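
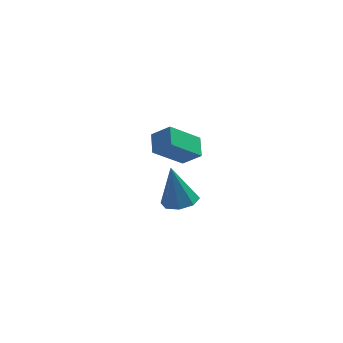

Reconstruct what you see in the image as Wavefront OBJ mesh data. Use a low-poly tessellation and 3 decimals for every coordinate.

v 0.623 -0.706 1.769
v -0.718 -1.154 2.978
v 0.67 0.259 2.179
v -0.671 -0.189 3.388
v 1.391 -1.051 2.492
v 0.05 -1.499 3.701
v 1.438 -0.086 2.902
v 0.097 -0.534 4.111
v 0.795 1.86 -2.989
v 1.316 1.163 -2.76
v 0.405 2.24 -0.951
v 1.669 1.753 -2.802
v 1.51 2.406 -2.954
v 0.932 2.739 -3.127
v 0.274 2.557 -3.219
v -0.079 1.967 -3.176
v 0.08 1.314 -3.024
v 0.658 0.981 -2.851
f 2 4 1
f 5 2 1
f 1 4 3
f 3 5 1
f 2 8 4
f 6 2 5
f 6 8 2
f 4 8 3
f 7 5 3
f 3 8 7
f 7 6 5
f 8 6 7
f 10 9 12
f 10 12 11
f 12 9 13
f 12 13 11
f 13 9 14
f 13 14 11
f 14 9 15
f 14 15 11
f 15 9 16
f 15 16 11
f 16 9 17
f 16 17 11
f 17 9 18
f 17 18 11
f 18 9 10
f 18 10 11



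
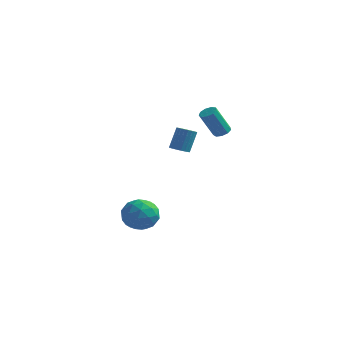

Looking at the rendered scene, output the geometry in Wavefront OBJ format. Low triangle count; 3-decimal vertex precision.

v 0.985 4.316 0.098
v 1.496 3.989 0.167
v 0.825 3.317 1.95
v 0.315 3.644 1.882
v 1.547 4.369 0.33
v 0.876 3.698 2.113
v 1.336 4.725 0.384
v 0.665 4.053 2.168
v 0.96 4.889 0.305
v 0.29 4.218 2.088
v 0.597 4.785 0.129
v -0.074 4.113 1.912
v 0.415 4.461 -0.061
v -0.256 3.79 1.722
v 0.5 4.069 -0.177
v -0.171 3.398 1.606
v 0.812 3.793 -0.164
v 0.141 3.121 1.619
v 1.205 3.761 -0.028
v 0.535 3.089 1.755
v -1.686 -3.813 -4.03
v -1.178 -3.416 -3.007
v 0.058 -4.444 -4.653
v 0.566 -4.047 -3.63
v -0.185 -4.993 -3.603
v -1.263 -4.604 -3.219
v 0.143 -3.256 -4.441
v -0.935 -2.867 -4.057
v -0.047 -3.072 -3.262
v -0.25 -4.146 -2.744
v -0.87 -3.714 -4.916
v -1.073 -4.788 -4.398
v -1.585 -3.559 -3.464
v 0.465 -4.301 -4.196
v 0.023 -4.857 -4.18
v 0.322 -4.624 -3.579
v -1.636 -4.257 -3.588
v -1.337 -4.024 -2.987
v -0.753 -4.951 -3.337
v 0.217 -3.836 -4.673
v 0.516 -3.603 -4.072
v -1.442 -3.236 -4.081
v -1.143 -3.003 -3.48
v -0.367 -2.909 -4.323
v -0.622 -3.124 -3.012
v 0.404 -3.494 -3.378
v 0.155 -3.03 -3.855
v -0.479 -2.801 -3.629
v -0.741 -3.755 -2.708
v 0.284 -4.125 -3.074
v -0.158 -4.682 -3.058
v -0.791 -4.453 -2.832
v -0.076 -3.552 -2.857
v -1.404 -3.735 -4.586
v -0.379 -4.105 -4.952
v -0.329 -3.407 -4.828
v -0.962 -3.178 -4.602
v -1.524 -4.366 -4.282
v -0.498 -4.736 -4.648
v -0.641 -5.059 -4.031
v -1.275 -4.83 -3.805
v -1.044 -4.308 -4.803
v -0.393 1.078 -0.472
v 0.235 0.909 -0.474
v 0.42 1.573 0.969
v -0.207 1.742 0.972
v 0.245 1.138 -0.581
v 0.43 1.803 0.862
v 0.158 1.359 -0.672
v 0.343 2.024 0.772
v -0.012 1.536 -0.732
v 0.173 2.201 0.712
v -0.241 1.644 -0.752
v -0.056 2.309 0.691
v -0.493 1.666 -0.73
v -0.308 2.331 0.714
v -0.729 1.598 -0.668
v -0.544 2.263 0.775
v -0.914 1.45 -0.577
v -0.729 2.115 0.867
v -1.02 1.247 -0.469
v -0.835 1.911 0.974
v -1.03 1.017 -0.362
v -0.845 1.682 1.081
v -0.943 0.796 -0.272
v -0.758 1.461 1.172
v -0.773 0.619 -0.212
v -0.588 1.284 1.232
v -0.544 0.511 -0.191
v -0.359 1.176 1.252
v -0.292 0.489 -0.214
v -0.107 1.154 1.23
v -0.056 0.557 -0.275
v 0.129 1.222 1.168
v 0.129 0.705 -0.367
v 0.314 1.37 1.077
f 2 1 5
f 2 5 3
f 3 5 6
f 3 6 4
f 5 1 7
f 5 7 6
f 6 7 8
f 6 8 4
f 7 1 9
f 7 9 8
f 8 9 10
f 8 10 4
f 9 1 11
f 9 11 10
f 10 11 12
f 10 12 4
f 11 1 13
f 11 13 12
f 12 13 14
f 12 14 4
f 13 1 15
f 13 15 14
f 14 15 16
f 14 16 4
f 15 1 17
f 15 17 16
f 16 17 18
f 16 18 4
f 17 1 19
f 17 19 18
f 18 19 20
f 18 20 4
f 19 1 2
f 19 2 20
f 20 2 3
f 20 3 4
f 21 58 37
f 58 32 61
f 37 61 26
f 58 61 37
f 21 37 33
f 37 26 38
f 33 38 22
f 37 38 33
f 21 33 42
f 33 22 43
f 42 43 28
f 33 43 42
f 21 42 54
f 42 28 57
f 54 57 31
f 42 57 54
f 21 54 58
f 54 31 62
f 58 62 32
f 54 62 58
f 22 38 49
f 38 26 52
f 49 52 30
f 38 52 49
f 26 61 39
f 61 32 60
f 39 60 25
f 61 60 39
f 32 62 59
f 62 31 55
f 59 55 23
f 62 55 59
f 31 57 56
f 57 28 44
f 56 44 27
f 57 44 56
f 28 43 48
f 43 22 45
f 48 45 29
f 43 45 48
f 24 50 36
f 50 30 51
f 36 51 25
f 50 51 36
f 24 36 34
f 36 25 35
f 34 35 23
f 36 35 34
f 24 34 41
f 34 23 40
f 41 40 27
f 34 40 41
f 24 41 46
f 41 27 47
f 46 47 29
f 41 47 46
f 24 46 50
f 46 29 53
f 50 53 30
f 46 53 50
f 25 51 39
f 51 30 52
f 39 52 26
f 51 52 39
f 23 35 59
f 35 25 60
f 59 60 32
f 35 60 59
f 27 40 56
f 40 23 55
f 56 55 31
f 40 55 56
f 29 47 48
f 47 27 44
f 48 44 28
f 47 44 48
f 30 53 49
f 53 29 45
f 49 45 22
f 53 45 49
f 64 63 67
f 64 67 65
f 65 67 68
f 65 68 66
f 67 63 69
f 67 69 68
f 68 69 70
f 68 70 66
f 69 63 71
f 69 71 70
f 70 71 72
f 70 72 66
f 71 63 73
f 71 73 72
f 72 73 74
f 72 74 66
f 73 63 75
f 73 75 74
f 74 75 76
f 74 76 66
f 75 63 77
f 75 77 76
f 76 77 78
f 76 78 66
f 77 63 79
f 77 79 78
f 78 79 80
f 78 80 66
f 79 63 81
f 79 81 80
f 80 81 82
f 80 82 66
f 81 63 83
f 81 83 82
f 82 83 84
f 82 84 66
f 83 63 85
f 83 85 84
f 84 85 86
f 84 86 66
f 85 63 87
f 85 87 86
f 86 87 88
f 86 88 66
f 87 63 89
f 87 89 88
f 88 89 90
f 88 90 66
f 89 63 91
f 89 91 90
f 90 91 92
f 90 92 66
f 91 63 93
f 91 93 92
f 92 93 94
f 92 94 66
f 93 63 95
f 93 95 94
f 94 95 96
f 94 96 66
f 95 63 64
f 95 64 96
f 96 64 65
f 96 65 66



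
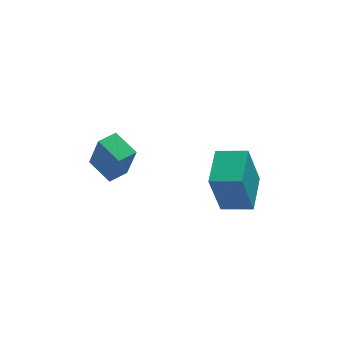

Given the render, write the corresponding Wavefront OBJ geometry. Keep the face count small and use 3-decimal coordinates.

v -0.207 -1.783 0.735
v -0.761 -1.949 2.827
v 0.472 -0.177 1.042
v -0.083 -0.343 3.133
v 0.983 -2.337 1.007
v 0.428 -2.503 3.098
v 1.661 -0.731 1.313
v 1.107 -0.897 3.405
v -3.821 2.665 -0.924
v -3.487 2.237 0.803
v -4.453 3.799 -0.521
v -4.119 3.372 1.206
v -2.981 3.148 -0.966
v -2.647 2.721 0.761
v -3.613 4.283 -0.563
v -3.279 3.855 1.164
f 2 4 1
f 5 2 1
f 1 4 3
f 3 5 1
f 2 8 4
f 6 2 5
f 6 8 2
f 4 8 3
f 7 5 3
f 3 8 7
f 7 6 5
f 8 6 7
f 10 12 9
f 13 10 9
f 9 12 11
f 11 13 9
f 10 16 12
f 14 10 13
f 14 16 10
f 12 16 11
f 15 13 11
f 11 16 15
f 15 14 13
f 16 14 15



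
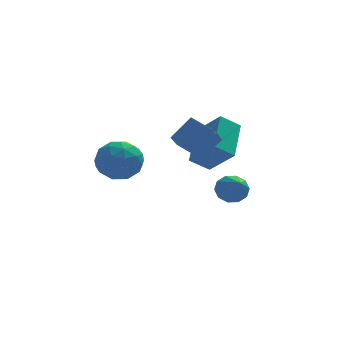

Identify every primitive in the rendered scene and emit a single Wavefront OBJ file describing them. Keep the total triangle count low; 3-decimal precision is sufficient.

v 0.202 2.514 -1.031
v 1.099 1.639 0.057
v 0.644 4.212 -0.031
v 1.541 3.338 1.058
v 1.039 2.642 -1.618
v 1.936 1.768 -0.529
v 1.481 4.341 -0.617
v 2.378 3.466 0.471
v 2.159 4.383 -3.488
v 2.394 4.024 -4.091
v 2.301 2.737 -2.452
v 2.761 4.192 -3.874
v 2.897 4.433 -3.51
v 2.751 4.655 -3.137
v 2.38 4.773 -2.899
v 1.923 4.742 -2.885
v 1.557 4.574 -3.102
v 1.421 4.333 -3.466
v 1.567 4.111 -3.838
v 1.938 3.993 -4.077
v -3.632 -0.525 -0.004
v -2.922 0.19 -0.061
v -2.578 -1.51 0.761
v -1.868 -0.795 0.704
v -2.667 -0.666 1.306
v -3.319 -0.057 0.834
v -2.181 -1.263 -0.134
v -2.833 -0.654 -0.606
v -2.026 -0.266 -0.142
v -2.326 0.103 0.749
v -3.174 -1.423 -0.049
v -3.474 -1.054 0.842
v -3.37 -0.081 -0.099
v -2.13 -1.239 0.799
v -2.6 -1.163 1.154
v -2.183 -0.743 1.12
v -3.603 -0.226 0.427
v -3.185 0.194 0.393
v -3.035 -0.309 1.197
v -2.315 -1.514 0.307
v -1.897 -1.094 0.273
v -3.317 -0.577 -0.42
v -2.9 -0.157 -0.454
v -2.465 -1.011 -0.497
v -2.425 0.071 -0.181
v -1.806 -0.508 0.269
v -1.99 -0.783 -0.223
v -2.373 -0.425 -0.501
v -2.602 0.288 0.343
v -1.982 -0.291 0.792
v -2.452 -0.215 1.146
v -2.835 0.143 0.869
v -2.075 0.02 0.295
v -3.518 -1.029 -0.092
v -2.898 -1.608 0.357
v -2.665 -1.463 -0.169
v -3.048 -1.105 -0.446
v -3.694 -0.812 0.431
v -3.075 -1.391 0.881
v -3.127 -0.895 1.201
v -3.51 -0.537 0.923
v -3.425 -1.34 0.405
v -0.367 1.595 0.222
v -0.742 0.031 1.214
v 0.448 1.97 1.121
v 0.073 0.406 2.113
v 0.567 0.994 -0.373
v 0.192 -0.57 0.619
v 1.382 1.369 0.526
v 1.007 -0.195 1.518
f 2 4 1
f 5 2 1
f 1 4 3
f 3 5 1
f 2 8 4
f 6 2 5
f 6 8 2
f 4 8 3
f 7 5 3
f 3 8 7
f 7 6 5
f 8 6 7
f 10 9 12
f 10 12 11
f 12 9 13
f 12 13 11
f 13 9 14
f 13 14 11
f 14 9 15
f 14 15 11
f 15 9 16
f 15 16 11
f 16 9 17
f 16 17 11
f 17 9 18
f 17 18 11
f 18 9 19
f 18 19 11
f 19 9 20
f 19 20 11
f 20 9 10
f 20 10 11
f 21 58 37
f 58 32 61
f 37 61 26
f 58 61 37
f 21 37 33
f 37 26 38
f 33 38 22
f 37 38 33
f 21 33 42
f 33 22 43
f 42 43 28
f 33 43 42
f 21 42 54
f 42 28 57
f 54 57 31
f 42 57 54
f 21 54 58
f 54 31 62
f 58 62 32
f 54 62 58
f 22 38 49
f 38 26 52
f 49 52 30
f 38 52 49
f 26 61 39
f 61 32 60
f 39 60 25
f 61 60 39
f 32 62 59
f 62 31 55
f 59 55 23
f 62 55 59
f 31 57 56
f 57 28 44
f 56 44 27
f 57 44 56
f 28 43 48
f 43 22 45
f 48 45 29
f 43 45 48
f 24 50 36
f 50 30 51
f 36 51 25
f 50 51 36
f 24 36 34
f 36 25 35
f 34 35 23
f 36 35 34
f 24 34 41
f 34 23 40
f 41 40 27
f 34 40 41
f 24 41 46
f 41 27 47
f 46 47 29
f 41 47 46
f 24 46 50
f 46 29 53
f 50 53 30
f 46 53 50
f 25 51 39
f 51 30 52
f 39 52 26
f 51 52 39
f 23 35 59
f 35 25 60
f 59 60 32
f 35 60 59
f 27 40 56
f 40 23 55
f 56 55 31
f 40 55 56
f 29 47 48
f 47 27 44
f 48 44 28
f 47 44 48
f 30 53 49
f 53 29 45
f 49 45 22
f 53 45 49
f 64 66 63
f 67 64 63
f 63 66 65
f 65 67 63
f 64 70 66
f 68 64 67
f 68 70 64
f 66 70 65
f 69 67 65
f 65 70 69
f 69 68 67
f 70 68 69



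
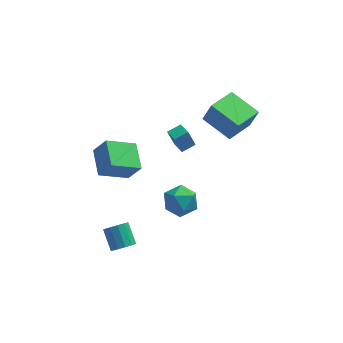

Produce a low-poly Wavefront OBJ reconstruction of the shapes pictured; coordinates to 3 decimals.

v 0.638 -0.58 1.839
v 0.249 -0.47 2.873
v 0.272 0.299 1.608
v -0.117 0.409 2.642
v 1.377 -0.209 2.078
v 0.988 -0.099 3.112
v 1.011 0.67 1.847
v 0.622 0.78 2.881
v -2.251 2.379 -3.825
v -3.92 1.832 -2.868
v -2.522 4.095 -3.317
v -4.191 3.548 -2.36
v -1.509 2.152 -2.66
v -3.178 1.605 -1.703
v -1.78 3.868 -2.152
v -3.449 3.321 -1.195
v -2.575 -4.168 -2.828
v -2.128 -3.718 -3.148
v -2.519 -2.722 -2.292
v -2.965 -3.172 -1.972
v -2.476 -3.688 -3.342
v -2.867 -2.692 -2.486
v -2.856 -3.81 -3.373
v -3.247 -2.814 -2.517
v -3.146 -4.046 -3.231
v -3.537 -3.05 -2.375
v -3.255 -4.321 -2.961
v -3.646 -3.325 -2.105
v -3.148 -4.547 -2.649
v -3.539 -3.551 -1.793
v -2.859 -4.653 -2.394
v -3.249 -3.657 -1.538
v -2.479 -4.605 -2.276
v -2.87 -3.609 -1.42
v -2.13 -4.418 -2.334
v -2.521 -3.422 -1.478
v -1.922 -4.152 -2.549
v -2.313 -3.156 -1.693
v -1.921 -3.891 -2.852
v -2.312 -2.895 -1.996
v 3.214 0.041 2.243
v 3.67 -0.023 3.502
v 1.819 1.294 2.813
v 2.274 1.229 4.071
v 4.406 1.531 1.889
v 4.861 1.466 3.147
v 3.01 2.783 2.458
v 3.466 2.719 3.717
v 0.374 -1.25 -1.062
v 1.329 -1.641 -0.81
v -0.309 -2.819 -0.91
v 0.646 -3.21 -0.658
v 0.141 -2.566 0.018
v 0.563 -1.596 -0.076
v 0.457 -2.864 -1.644
v 0.879 -1.894 -1.738
v 1.38 -2.639 -1.17
v 1.185 -2.454 -0.143
v -0.165 -2.006 -1.577
v -0.36 -1.821 -0.55
f 2 4 1
f 5 2 1
f 1 4 3
f 3 5 1
f 2 8 4
f 6 2 5
f 6 8 2
f 4 8 3
f 7 5 3
f 3 8 7
f 7 6 5
f 8 6 7
f 10 12 9
f 13 10 9
f 9 12 11
f 11 13 9
f 10 16 12
f 14 10 13
f 14 16 10
f 12 16 11
f 15 13 11
f 11 16 15
f 15 14 13
f 16 14 15
f 18 17 21
f 18 21 19
f 19 21 22
f 19 22 20
f 21 17 23
f 21 23 22
f 22 23 24
f 22 24 20
f 23 17 25
f 23 25 24
f 24 25 26
f 24 26 20
f 25 17 27
f 25 27 26
f 26 27 28
f 26 28 20
f 27 17 29
f 27 29 28
f 28 29 30
f 28 30 20
f 29 17 31
f 29 31 30
f 30 31 32
f 30 32 20
f 31 17 33
f 31 33 32
f 32 33 34
f 32 34 20
f 33 17 35
f 33 35 34
f 34 35 36
f 34 36 20
f 35 17 37
f 35 37 36
f 36 37 38
f 36 38 20
f 37 17 39
f 37 39 38
f 38 39 40
f 38 40 20
f 39 17 18
f 39 18 40
f 40 18 19
f 40 19 20
f 42 44 41
f 45 42 41
f 41 44 43
f 43 45 41
f 42 48 44
f 46 42 45
f 46 48 42
f 44 48 43
f 47 45 43
f 43 48 47
f 47 46 45
f 48 46 47
f 49 60 54
f 49 54 50
f 49 50 56
f 49 56 59
f 49 59 60
f 50 54 58
f 54 60 53
f 60 59 51
f 59 56 55
f 56 50 57
f 52 58 53
f 52 53 51
f 52 51 55
f 52 55 57
f 52 57 58
f 53 58 54
f 51 53 60
f 55 51 59
f 57 55 56
f 58 57 50



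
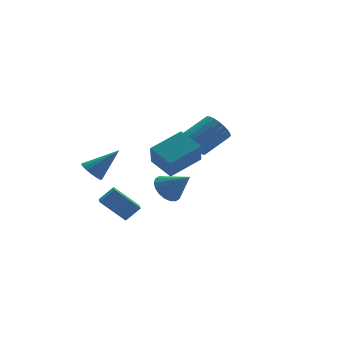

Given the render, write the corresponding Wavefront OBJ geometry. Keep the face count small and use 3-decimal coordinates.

v -2.431 -3.828 0.259
v -2.824 -4.596 1.618
v -2.934 -2.411 0.914
v -3.327 -3.18 2.274
v -0.453 -3.48 1.026
v -0.846 -4.249 2.386
v -0.956 -2.064 1.682
v -1.349 -2.832 3.041
v -1.177 -0.681 -2.284
v -0.613 -1.062 -3.031
v -0.303 -1.759 -1.076
v -0.371 -0.71 -2.893
v -0.288 -0.352 -2.633
v -0.382 -0.059 -2.305
v -0.633 0.11 -1.973
v -0.991 0.123 -1.702
v -1.387 -0.024 -1.547
v -1.741 -0.301 -1.538
v -1.983 -0.653 -1.676
v -2.066 -1.011 -1.935
v -1.972 -1.304 -2.264
v -1.722 -1.473 -2.596
v -1.363 -1.486 -2.867
v -0.967 -1.339 -3.022
v -4.66 1.91 -1.355
v -4.102 1.863 -1.955
v -3.08 1.63 0.135
v -4.116 2.246 -1.869
v -4.254 2.552 -1.665
v -4.485 2.71 -1.39
v -4.756 2.686 -1.108
v -5.005 2.484 -0.882
v -5.175 2.15 -0.764
v -5.227 1.761 -0.782
v -5.149 1.407 -0.931
v -4.959 1.168 -1.178
v -4.7 1.098 -1.465
v -4.433 1.215 -1.727
v -4.217 1.491 -1.904
v -3.583 -0.375 -4.43
v -4.83 0.354 -3.046
v -3.325 0.366 -4.587
v -4.572 1.095 -3.204
v -2.728 -0.495 -3.596
v -3.975 0.234 -2.213
v -2.47 0.246 -3.754
v -3.717 0.975 -2.37
v 1.852 2.315 -0.578
v 2.365 1.864 -1.335
v 4.101 2.134 -0.32
v 3.588 2.585 0.438
v 2.373 2.245 -1.451
v 4.11 2.515 -0.436
v 2.303 2.636 -1.435
v 4.04 2.906 -0.419
v 2.163 2.978 -1.287
v 3.9 3.248 -0.271
v 1.977 3.22 -1.032
v 3.713 3.49 -0.016
v 1.771 3.324 -0.707
v 3.507 3.593 0.308
v 1.577 3.274 -0.363
v 3.314 3.544 0.652
v 1.425 3.078 -0.052
v 3.162 3.348 0.964
v 1.339 2.766 0.18
v 3.075 3.036 1.195
v 1.33 2.385 0.296
v 3.067 2.655 1.311
v 1.4 1.994 0.279
v 3.137 2.264 1.295
v 1.54 1.652 0.131
v 3.277 1.922 1.147
v 1.727 1.41 -0.124
v 3.463 1.68 0.892
v 1.933 1.307 -0.448
v 3.669 1.576 0.567
v 2.126 1.356 -0.792
v 3.863 1.626 0.223
v 2.278 1.552 -1.104
v 4.015 1.822 -0.088
f 2 4 1
f 5 2 1
f 1 4 3
f 3 5 1
f 2 8 4
f 6 2 5
f 6 8 2
f 4 8 3
f 7 5 3
f 3 8 7
f 7 6 5
f 8 6 7
f 10 9 12
f 10 12 11
f 12 9 13
f 12 13 11
f 13 9 14
f 13 14 11
f 14 9 15
f 14 15 11
f 15 9 16
f 15 16 11
f 16 9 17
f 16 17 11
f 17 9 18
f 17 18 11
f 18 9 19
f 18 19 11
f 19 9 20
f 19 20 11
f 20 9 21
f 20 21 11
f 21 9 22
f 21 22 11
f 22 9 23
f 22 23 11
f 23 9 24
f 23 24 11
f 24 9 10
f 24 10 11
f 26 25 28
f 26 28 27
f 28 25 29
f 28 29 27
f 29 25 30
f 29 30 27
f 30 25 31
f 30 31 27
f 31 25 32
f 31 32 27
f 32 25 33
f 32 33 27
f 33 25 34
f 33 34 27
f 34 25 35
f 34 35 27
f 35 25 36
f 35 36 27
f 36 25 37
f 36 37 27
f 37 25 38
f 37 38 27
f 38 25 39
f 38 39 27
f 39 25 26
f 39 26 27
f 41 43 40
f 44 41 40
f 40 43 42
f 42 44 40
f 41 47 43
f 45 41 44
f 45 47 41
f 43 47 42
f 46 44 42
f 42 47 46
f 46 45 44
f 47 45 46
f 49 48 52
f 49 52 50
f 50 52 53
f 50 53 51
f 52 48 54
f 52 54 53
f 53 54 55
f 53 55 51
f 54 48 56
f 54 56 55
f 55 56 57
f 55 57 51
f 56 48 58
f 56 58 57
f 57 58 59
f 57 59 51
f 58 48 60
f 58 60 59
f 59 60 61
f 59 61 51
f 60 48 62
f 60 62 61
f 61 62 63
f 61 63 51
f 62 48 64
f 62 64 63
f 63 64 65
f 63 65 51
f 64 48 66
f 64 66 65
f 65 66 67
f 65 67 51
f 66 48 68
f 66 68 67
f 67 68 69
f 67 69 51
f 68 48 70
f 68 70 69
f 69 70 71
f 69 71 51
f 70 48 72
f 70 72 71
f 71 72 73
f 71 73 51
f 72 48 74
f 72 74 73
f 73 74 75
f 73 75 51
f 74 48 76
f 74 76 75
f 75 76 77
f 75 77 51
f 76 48 78
f 76 78 77
f 77 78 79
f 77 79 51
f 78 48 80
f 78 80 79
f 79 80 81
f 79 81 51
f 80 48 49
f 80 49 81
f 81 49 50
f 81 50 51



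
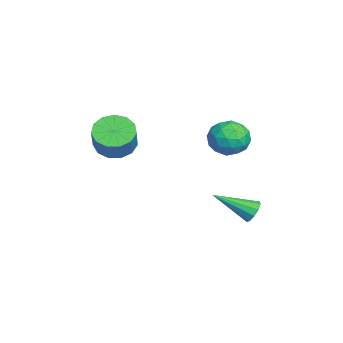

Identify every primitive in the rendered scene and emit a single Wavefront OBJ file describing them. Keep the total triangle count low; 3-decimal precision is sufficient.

v -2.774 -2.065 -0.005
v -2.126 -2.321 -0.491
v -1.397 -2.352 0.5
v -2.046 -2.095 0.985
v -2.11 -1.843 -0.487
v -1.381 -1.874 0.503
v -2.306 -1.434 -0.33
v -1.577 -1.465 0.66
v -2.65 -1.226 -0.071
v -1.921 -1.257 0.92
v -3.034 -1.284 0.21
v -2.305 -1.315 1.2
v -3.335 -1.59 0.422
v -2.606 -1.621 1.413
v -3.459 -2.046 0.499
v -2.73 -2.077 1.489
v -3.365 -2.508 0.416
v -2.636 -2.539 1.406
v -3.084 -2.83 0.198
v -2.355 -2.861 1.189
v -2.704 -2.908 -0.083
v -1.975 -2.939 0.907
v -2.347 -2.718 -0.34
v -1.618 -2.749 0.65
v -3.298 2.356 0.735
v -2.655 2.955 0.645
v -2.565 1.445 -0.085
v -1.922 2.044 -0.175
v -2.058 1.657 0.607
v -2.512 2.221 1.114
v -2.708 2.179 -0.554
v -3.162 2.743 -0.047
v -2.291 2.846 -0.152
v -1.889 2.523 0.565
v -3.331 1.877 -0.005
v -2.929 1.554 0.712
v -3.041 2.736 0.762
v -2.179 1.664 -0.202
v -2.259 1.437 0.258
v -1.881 1.789 0.205
v -2.957 2.304 1.038
v -2.579 2.656 0.985
v -2.228 1.893 0.962
v -2.641 1.744 -0.425
v -2.263 2.096 -0.478
v -3.339 2.611 0.355
v -2.961 2.963 0.302
v -2.992 2.507 -0.402
v -2.449 3.023 0.24
v -2.018 2.488 -0.242
v -2.48 2.567 -0.464
v -2.747 2.898 -0.166
v -2.213 2.834 0.662
v -1.782 2.298 0.18
v -1.862 2.071 0.64
v -2.129 2.402 0.938
v -1.999 2.77 0.194
v -3.438 2.102 0.38
v -3.007 1.566 -0.102
v -3.091 1.998 -0.378
v -3.358 2.329 -0.08
v -3.202 1.912 0.802
v -2.771 1.377 0.32
v -2.473 1.502 0.726
v -2.74 1.833 1.024
v -3.221 1.63 0.366
v -1.661 3.111 -3.2
v -1.271 3.27 -2.862
v -1.779 1.569 -2.34
v -1.564 3.364 -2.733
v -1.894 3.362 -2.782
v -2.135 3.264 -2.991
v -2.195 3.108 -3.28
v -2.051 2.953 -3.538
v -1.758 2.858 -3.667
v -1.428 2.86 -3.618
v -1.187 2.958 -3.409
v -1.127 3.115 -3.121
f 2 1 5
f 2 5 3
f 3 5 6
f 3 6 4
f 5 1 7
f 5 7 6
f 6 7 8
f 6 8 4
f 7 1 9
f 7 9 8
f 8 9 10
f 8 10 4
f 9 1 11
f 9 11 10
f 10 11 12
f 10 12 4
f 11 1 13
f 11 13 12
f 12 13 14
f 12 14 4
f 13 1 15
f 13 15 14
f 14 15 16
f 14 16 4
f 15 1 17
f 15 17 16
f 16 17 18
f 16 18 4
f 17 1 19
f 17 19 18
f 18 19 20
f 18 20 4
f 19 1 21
f 19 21 20
f 20 21 22
f 20 22 4
f 21 1 23
f 21 23 22
f 22 23 24
f 22 24 4
f 23 1 2
f 23 2 24
f 24 2 3
f 24 3 4
f 25 62 41
f 62 36 65
f 41 65 30
f 62 65 41
f 25 41 37
f 41 30 42
f 37 42 26
f 41 42 37
f 25 37 46
f 37 26 47
f 46 47 32
f 37 47 46
f 25 46 58
f 46 32 61
f 58 61 35
f 46 61 58
f 25 58 62
f 58 35 66
f 62 66 36
f 58 66 62
f 26 42 53
f 42 30 56
f 53 56 34
f 42 56 53
f 30 65 43
f 65 36 64
f 43 64 29
f 65 64 43
f 36 66 63
f 66 35 59
f 63 59 27
f 66 59 63
f 35 61 60
f 61 32 48
f 60 48 31
f 61 48 60
f 32 47 52
f 47 26 49
f 52 49 33
f 47 49 52
f 28 54 40
f 54 34 55
f 40 55 29
f 54 55 40
f 28 40 38
f 40 29 39
f 38 39 27
f 40 39 38
f 28 38 45
f 38 27 44
f 45 44 31
f 38 44 45
f 28 45 50
f 45 31 51
f 50 51 33
f 45 51 50
f 28 50 54
f 50 33 57
f 54 57 34
f 50 57 54
f 29 55 43
f 55 34 56
f 43 56 30
f 55 56 43
f 27 39 63
f 39 29 64
f 63 64 36
f 39 64 63
f 31 44 60
f 44 27 59
f 60 59 35
f 44 59 60
f 33 51 52
f 51 31 48
f 52 48 32
f 51 48 52
f 34 57 53
f 57 33 49
f 53 49 26
f 57 49 53
f 68 67 70
f 68 70 69
f 70 67 71
f 70 71 69
f 71 67 72
f 71 72 69
f 72 67 73
f 72 73 69
f 73 67 74
f 73 74 69
f 74 67 75
f 74 75 69
f 75 67 76
f 75 76 69
f 76 67 77
f 76 77 69
f 77 67 78
f 77 78 69
f 78 67 68
f 78 68 69



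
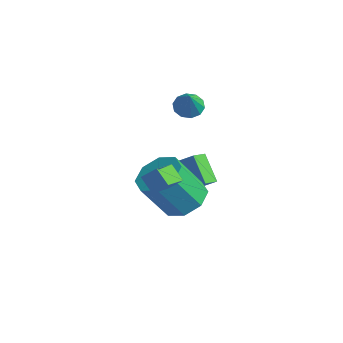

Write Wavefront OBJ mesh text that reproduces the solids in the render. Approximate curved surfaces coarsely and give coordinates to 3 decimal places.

v -0.544 1.711 -4.782
v -1.609 1.97 -3.714
v -0.701 2.514 -5.133
v -1.765 2.773 -4.065
v 0.465 2.287 -3.915
v -0.599 2.546 -2.847
v 0.309 3.09 -4.266
v -0.756 3.349 -3.198
v -2.357 3.824 -1.169
v -1.865 3.538 -1.577
v -1.703 3.296 -0.011
v -1.734 3.936 -1.469
v -1.841 4.292 -1.246
v -2.146 4.468 -0.994
v -2.53 4.399 -0.809
v -2.849 4.11 -0.761
v -2.979 3.711 -0.869
v -2.872 3.356 -1.091
v -2.568 3.18 -1.343
v -2.183 3.249 -1.529
v 1.469 0.266 -3.295
v 2.189 0.888 -2.743
v 1.711 -0.143 -0.954
v 0.991 -0.766 -1.505
v 1.417 1.224 -2.757
v 0.939 0.192 -0.967
v 0.676 0.998 -3.085
v 0.197 -0.033 -1.296
v 0.399 0.343 -3.536
v -0.08 -0.688 -1.747
v 0.749 -0.357 -3.846
v 0.271 -1.388 -2.057
v 1.521 -0.692 -3.833
v 1.043 -1.724 -2.043
v 2.263 -0.467 -3.504
v 1.784 -1.498 -1.715
v 2.54 0.188 -3.053
v 2.061 -0.843 -1.264
v 1.962 -2.466 -0.321
v 2.423 -2.057 0.234
v 1.562 -1.335 -0.822
v 2.024 -0.926 -0.266
v 2.656 -2.474 -0.894
v 3.118 -2.065 -0.338
v 2.257 -1.343 -1.394
v 2.718 -0.934 -0.839
f 2 4 1
f 5 2 1
f 1 4 3
f 3 5 1
f 2 8 4
f 6 2 5
f 6 8 2
f 4 8 3
f 7 5 3
f 3 8 7
f 7 6 5
f 8 6 7
f 10 9 12
f 10 12 11
f 12 9 13
f 12 13 11
f 13 9 14
f 13 14 11
f 14 9 15
f 14 15 11
f 15 9 16
f 15 16 11
f 16 9 17
f 16 17 11
f 17 9 18
f 17 18 11
f 18 9 19
f 18 19 11
f 19 9 20
f 19 20 11
f 20 9 10
f 20 10 11
f 22 21 25
f 22 25 23
f 23 25 26
f 23 26 24
f 25 21 27
f 25 27 26
f 26 27 28
f 26 28 24
f 27 21 29
f 27 29 28
f 28 29 30
f 28 30 24
f 29 21 31
f 29 31 30
f 30 31 32
f 30 32 24
f 31 21 33
f 31 33 32
f 32 33 34
f 32 34 24
f 33 21 35
f 33 35 34
f 34 35 36
f 34 36 24
f 35 21 37
f 35 37 36
f 36 37 38
f 36 38 24
f 37 21 22
f 37 22 38
f 38 22 23
f 38 23 24
f 40 42 39
f 43 40 39
f 39 42 41
f 41 43 39
f 40 46 42
f 44 40 43
f 44 46 40
f 42 46 41
f 45 43 41
f 41 46 45
f 45 44 43
f 46 44 45



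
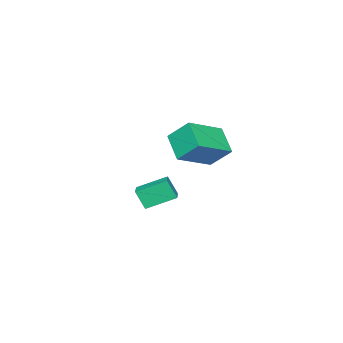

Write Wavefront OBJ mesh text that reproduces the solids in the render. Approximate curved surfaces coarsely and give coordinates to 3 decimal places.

v 1.185 -2.079 -1.99
v 1.265 -2.486 -1.18
v 0.417 -1.175 -1.458
v 0.497 -1.582 -0.648
v 2.043 -1.478 -1.772
v 2.123 -1.885 -0.962
v 1.275 -0.574 -1.24
v 1.355 -0.981 -0.43
v 3.363 2.371 1.856
v 2.819 1.561 2.605
v 3.231 3.18 2.634
v 2.687 2.37 3.383
v 4.813 1.99 2.497
v 4.269 1.18 3.246
v 4.681 2.799 3.275
v 4.137 1.989 4.024
f 2 4 1
f 5 2 1
f 1 4 3
f 3 5 1
f 2 8 4
f 6 2 5
f 6 8 2
f 4 8 3
f 7 5 3
f 3 8 7
f 7 6 5
f 8 6 7
f 10 12 9
f 13 10 9
f 9 12 11
f 11 13 9
f 10 16 12
f 14 10 13
f 14 16 10
f 12 16 11
f 15 13 11
f 11 16 15
f 15 14 13
f 16 14 15



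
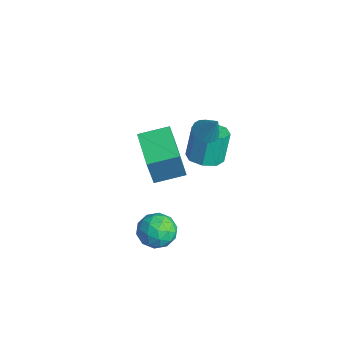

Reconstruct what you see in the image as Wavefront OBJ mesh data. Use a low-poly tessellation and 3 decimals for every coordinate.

v -1.773 3.371 1.087
v -1.245 2.94 0.887
v -1.027 3.669 2.413
v -1.152 3.244 0.767
v -1.201 3.577 0.72
v -1.381 3.863 0.757
v -1.651 4.036 0.869
v -1.948 4.057 1.032
v -2.206 3.921 1.207
v -2.364 3.659 1.355
v -2.387 3.331 1.441
v -2.269 3.012 1.446
v -2.037 2.776 1.369
v -1.745 2.676 1.227
v -1.459 2.735 1.054
v 2.22 -0.145 -2.401
v 2.776 -0.843 -1.929
v 0.964 -0.477 -1.411
v 1.52 -1.175 -0.939
v 1.746 -0.197 -0.838
v 2.523 0.009 -1.45
v 1.217 -1.329 -1.89
v 1.994 -1.123 -2.502
v 2.156 -1.575 -1.614
v 2.483 -0.875 -0.964
v 1.257 -0.445 -2.376
v 1.584 0.255 -1.726
v 2.608 -0.465 -2.252
v 1.132 -0.855 -1.088
v 1.265 -0.28 -1.029
v 1.592 -0.691 -0.752
v 2.459 0.036 -1.97
v 2.786 -0.374 -1.693
v 2.181 0.005 -1.052
v 0.954 -0.946 -1.647
v 1.281 -1.356 -1.37
v 2.148 -0.629 -2.588
v 2.475 -1.04 -2.311
v 1.559 -1.325 -2.288
v 2.571 -1.305 -1.789
v 1.833 -1.5 -1.207
v 1.655 -1.591 -1.766
v 2.111 -1.47 -2.126
v 2.763 -0.894 -1.407
v 2.025 -1.089 -0.825
v 2.158 -0.514 -0.766
v 2.614 -0.393 -1.125
v 2.399 -1.324 -1.222
v 1.715 -0.231 -2.515
v 0.977 -0.426 -1.933
v 1.126 -0.927 -2.215
v 1.582 -0.806 -2.574
v 1.907 0.18 -2.133
v 1.169 -0.015 -1.551
v 1.629 0.15 -1.214
v 2.085 0.271 -1.574
v 1.341 0.004 -2.118
v -1.973 3.435 -1.212
v -1.449 4.22 -1.327
v -1.783 4.689 0.358
v -2.307 3.905 0.472
v -2.149 4.325 -1.495
v -2.483 4.794 0.19
v -2.746 3.91 -1.497
v -3.079 4.379 0.187
v -2.89 3.216 -1.333
v -3.223 3.685 0.352
v -2.497 2.651 -1.098
v -2.831 3.12 0.587
v -1.797 2.546 -0.93
v -2.131 3.015 0.755
v -1.201 2.961 -0.927
v -1.534 3.43 0.757
v -1.057 3.655 -1.092
v -1.39 4.124 0.593
v -5.16 1.576 -2.989
v -4.835 1.082 -1.005
v -4.823 3.166 -2.648
v -4.498 2.672 -0.664
v -3.082 1.228 -3.416
v -2.757 0.734 -1.432
v -2.745 2.818 -3.075
v -2.42 2.324 -1.091
f 2 1 4
f 2 4 3
f 4 1 5
f 4 5 3
f 5 1 6
f 5 6 3
f 6 1 7
f 6 7 3
f 7 1 8
f 7 8 3
f 8 1 9
f 8 9 3
f 9 1 10
f 9 10 3
f 10 1 11
f 10 11 3
f 11 1 12
f 11 12 3
f 12 1 13
f 12 13 3
f 13 1 14
f 13 14 3
f 14 1 15
f 14 15 3
f 15 1 2
f 15 2 3
f 16 53 32
f 53 27 56
f 32 56 21
f 53 56 32
f 16 32 28
f 32 21 33
f 28 33 17
f 32 33 28
f 16 28 37
f 28 17 38
f 37 38 23
f 28 38 37
f 16 37 49
f 37 23 52
f 49 52 26
f 37 52 49
f 16 49 53
f 49 26 57
f 53 57 27
f 49 57 53
f 17 33 44
f 33 21 47
f 44 47 25
f 33 47 44
f 21 56 34
f 56 27 55
f 34 55 20
f 56 55 34
f 27 57 54
f 57 26 50
f 54 50 18
f 57 50 54
f 26 52 51
f 52 23 39
f 51 39 22
f 52 39 51
f 23 38 43
f 38 17 40
f 43 40 24
f 38 40 43
f 19 45 31
f 45 25 46
f 31 46 20
f 45 46 31
f 19 31 29
f 31 20 30
f 29 30 18
f 31 30 29
f 19 29 36
f 29 18 35
f 36 35 22
f 29 35 36
f 19 36 41
f 36 22 42
f 41 42 24
f 36 42 41
f 19 41 45
f 41 24 48
f 45 48 25
f 41 48 45
f 20 46 34
f 46 25 47
f 34 47 21
f 46 47 34
f 18 30 54
f 30 20 55
f 54 55 27
f 30 55 54
f 22 35 51
f 35 18 50
f 51 50 26
f 35 50 51
f 24 42 43
f 42 22 39
f 43 39 23
f 42 39 43
f 25 48 44
f 48 24 40
f 44 40 17
f 48 40 44
f 59 58 62
f 59 62 60
f 60 62 63
f 60 63 61
f 62 58 64
f 62 64 63
f 63 64 65
f 63 65 61
f 64 58 66
f 64 66 65
f 65 66 67
f 65 67 61
f 66 58 68
f 66 68 67
f 67 68 69
f 67 69 61
f 68 58 70
f 68 70 69
f 69 70 71
f 69 71 61
f 70 58 72
f 70 72 71
f 71 72 73
f 71 73 61
f 72 58 74
f 72 74 73
f 73 74 75
f 73 75 61
f 74 58 59
f 74 59 75
f 75 59 60
f 75 60 61
f 77 79 76
f 80 77 76
f 76 79 78
f 78 80 76
f 77 83 79
f 81 77 80
f 81 83 77
f 79 83 78
f 82 80 78
f 78 83 82
f 82 81 80
f 83 81 82



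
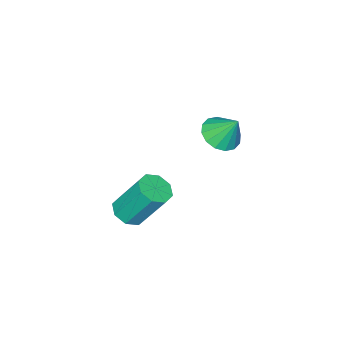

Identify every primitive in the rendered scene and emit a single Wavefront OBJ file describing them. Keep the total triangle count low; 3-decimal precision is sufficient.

v 0.761 -4.273 -1.828
v 1.161 -4.789 -1.439
v 0.759 -3.763 0.337
v 0.359 -3.247 -0.052
v 1.489 -4.345 -1.622
v 1.087 -3.319 0.154
v 1.391 -3.859 -1.925
v 0.989 -2.833 -0.149
v 0.924 -3.615 -2.171
v 0.522 -2.589 -0.395
v 0.361 -3.757 -2.217
v -0.041 -2.731 -0.441
v 0.033 -4.201 -2.034
v -0.369 -3.175 -0.258
v 0.131 -4.687 -1.731
v -0.271 -3.661 0.045
v 0.598 -4.931 -1.485
v 0.196 -3.905 0.291
v -1.486 -1.623 3.011
v -1.033 -1.013 2.653
v -1.594 -0.897 4.109
v -1.445 -0.921 2.551
v -1.869 -1.018 2.573
v -2.19 -1.276 2.712
v -2.322 -1.627 2.931
v -2.23 -1.978 3.172
v -1.939 -2.233 3.37
v -1.526 -2.325 3.472
v -1.102 -2.228 3.45
v -0.782 -1.97 3.311
v -0.649 -1.618 3.091
v -0.741 -1.268 2.851
f 2 1 5
f 2 5 3
f 3 5 6
f 3 6 4
f 5 1 7
f 5 7 6
f 6 7 8
f 6 8 4
f 7 1 9
f 7 9 8
f 8 9 10
f 8 10 4
f 9 1 11
f 9 11 10
f 10 11 12
f 10 12 4
f 11 1 13
f 11 13 12
f 12 13 14
f 12 14 4
f 13 1 15
f 13 15 14
f 14 15 16
f 14 16 4
f 15 1 17
f 15 17 16
f 16 17 18
f 16 18 4
f 17 1 2
f 17 2 18
f 18 2 3
f 18 3 4
f 20 19 22
f 20 22 21
f 22 19 23
f 22 23 21
f 23 19 24
f 23 24 21
f 24 19 25
f 24 25 21
f 25 19 26
f 25 26 21
f 26 19 27
f 26 27 21
f 27 19 28
f 27 28 21
f 28 19 29
f 28 29 21
f 29 19 30
f 29 30 21
f 30 19 31
f 30 31 21
f 31 19 32
f 31 32 21
f 32 19 20
f 32 20 21



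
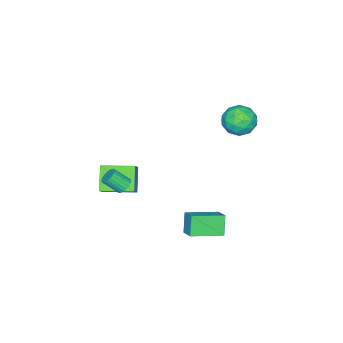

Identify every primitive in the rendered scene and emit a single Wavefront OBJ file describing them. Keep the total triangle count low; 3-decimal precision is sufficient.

v -4.391 0.961 0.687
v -3.457 1.23 1.029
v -4.463 -0.25 1.831
v -3.529 0.019 2.173
v -4.333 0.646 2.323
v -4.288 1.395 1.616
v -3.632 -0.415 1.244
v -3.587 0.334 0.537
v -2.988 0.379 1.374
v -3.421 1.035 2.04
v -4.499 -0.055 0.82
v -4.932 0.601 1.486
v -3.918 1.202 0.757
v -4.002 -0.222 2.103
v -4.475 0.147 2.19
v -3.926 0.305 2.392
v -4.406 1.299 1.102
v -3.857 1.456 1.304
v -4.372 1.114 2.064
v -4.063 -0.476 1.556
v -3.514 -0.319 1.758
v -3.994 0.675 0.468
v -3.445 0.833 0.67
v -3.548 -0.134 0.796
v -3.093 0.86 1.161
v -3.135 0.148 1.834
v -3.196 -0.107 1.288
v -3.17 0.333 0.872
v -3.348 1.245 1.553
v -3.39 0.534 2.226
v -3.862 0.902 2.314
v -3.836 1.342 1.898
v -3.072 0.745 1.756
v -4.53 0.446 0.634
v -4.572 -0.265 1.307
v -4.084 -0.362 0.962
v -4.058 0.078 0.546
v -4.785 0.832 1.026
v -4.827 0.12 1.699
v -4.75 0.647 1.988
v -4.724 1.087 1.572
v -4.848 0.235 1.104
v 2.982 -1.936 -0.207
v 3.435 -1.932 -0.441
v 3.831 -2.66 0.313
v 3.378 -2.664 0.547
v 3.458 -1.784 -0.31
v 3.854 -2.512 0.444
v 3.408 -1.659 -0.163
v 3.804 -2.387 0.59
v 3.294 -1.577 -0.023
v 3.689 -2.304 0.731
v 3.132 -1.548 0.089
v 3.527 -2.276 0.843
v 2.947 -1.579 0.156
v 3.343 -2.307 0.91
v 2.768 -1.665 0.168
v 3.163 -2.392 0.922
v 2.621 -1.791 0.123
v 3.016 -2.519 0.876
v 2.529 -1.94 0.027
v 2.925 -2.668 0.781
v 2.506 -2.088 -0.104
v 2.902 -2.816 0.65
v 2.556 -2.213 -0.25
v 2.952 -2.941 0.503
v 2.671 -2.296 -0.391
v 3.066 -3.023 0.363
v 2.833 -2.324 -0.503
v 3.228 -3.052 0.251
v 3.017 -2.293 -0.57
v 3.413 -3.021 0.184
v 3.197 -2.208 -0.582
v 3.592 -2.935 0.172
v 3.344 -2.081 -0.536
v 3.739 -2.809 0.217
v 1.024 0.461 -2.648
v 1.527 1.229 -2.14
v -0.36 1.625 -3.038
v 0.143 2.393 -2.53
v 1.597 0.787 -3.71
v 2.1 1.555 -3.202
v 0.213 1.951 -4.1
v 0.716 2.719 -3.592
v 0.626 -5.081 -1.996
v 1.347 -4.74 -1.182
v -0.283 -3.463 -1.87
v 0.439 -3.122 -1.056
v 1.581 -4.458 -3.104
v 2.303 -4.117 -2.29
v 0.673 -2.84 -2.978
v 1.394 -2.499 -2.164
f 1 38 17
f 38 12 41
f 17 41 6
f 38 41 17
f 1 17 13
f 17 6 18
f 13 18 2
f 17 18 13
f 1 13 22
f 13 2 23
f 22 23 8
f 13 23 22
f 1 22 34
f 22 8 37
f 34 37 11
f 22 37 34
f 1 34 38
f 34 11 42
f 38 42 12
f 34 42 38
f 2 18 29
f 18 6 32
f 29 32 10
f 18 32 29
f 6 41 19
f 41 12 40
f 19 40 5
f 41 40 19
f 12 42 39
f 42 11 35
f 39 35 3
f 42 35 39
f 11 37 36
f 37 8 24
f 36 24 7
f 37 24 36
f 8 23 28
f 23 2 25
f 28 25 9
f 23 25 28
f 4 30 16
f 30 10 31
f 16 31 5
f 30 31 16
f 4 16 14
f 16 5 15
f 14 15 3
f 16 15 14
f 4 14 21
f 14 3 20
f 21 20 7
f 14 20 21
f 4 21 26
f 21 7 27
f 26 27 9
f 21 27 26
f 4 26 30
f 26 9 33
f 30 33 10
f 26 33 30
f 5 31 19
f 31 10 32
f 19 32 6
f 31 32 19
f 3 15 39
f 15 5 40
f 39 40 12
f 15 40 39
f 7 20 36
f 20 3 35
f 36 35 11
f 20 35 36
f 9 27 28
f 27 7 24
f 28 24 8
f 27 24 28
f 10 33 29
f 33 9 25
f 29 25 2
f 33 25 29
f 44 43 47
f 44 47 45
f 45 47 48
f 45 48 46
f 47 43 49
f 47 49 48
f 48 49 50
f 48 50 46
f 49 43 51
f 49 51 50
f 50 51 52
f 50 52 46
f 51 43 53
f 51 53 52
f 52 53 54
f 52 54 46
f 53 43 55
f 53 55 54
f 54 55 56
f 54 56 46
f 55 43 57
f 55 57 56
f 56 57 58
f 56 58 46
f 57 43 59
f 57 59 58
f 58 59 60
f 58 60 46
f 59 43 61
f 59 61 60
f 60 61 62
f 60 62 46
f 61 43 63
f 61 63 62
f 62 63 64
f 62 64 46
f 63 43 65
f 63 65 64
f 64 65 66
f 64 66 46
f 65 43 67
f 65 67 66
f 66 67 68
f 66 68 46
f 67 43 69
f 67 69 68
f 68 69 70
f 68 70 46
f 69 43 71
f 69 71 70
f 70 71 72
f 70 72 46
f 71 43 73
f 71 73 72
f 72 73 74
f 72 74 46
f 73 43 75
f 73 75 74
f 74 75 76
f 74 76 46
f 75 43 44
f 75 44 76
f 76 44 45
f 76 45 46
f 78 80 77
f 81 78 77
f 77 80 79
f 79 81 77
f 78 84 80
f 82 78 81
f 82 84 78
f 80 84 79
f 83 81 79
f 79 84 83
f 83 82 81
f 84 82 83
f 86 88 85
f 89 86 85
f 85 88 87
f 87 89 85
f 86 92 88
f 90 86 89
f 90 92 86
f 88 92 87
f 91 89 87
f 87 92 91
f 91 90 89
f 92 90 91



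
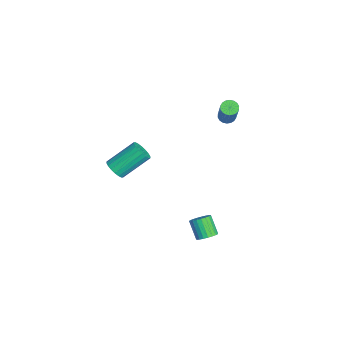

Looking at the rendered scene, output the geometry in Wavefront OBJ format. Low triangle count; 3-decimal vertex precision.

v -4.075 3.328 -1.39
v -3.733 3.064 -1.643
v -2.484 3.049 0.057
v -2.825 3.312 0.31
v -3.674 3.275 -1.685
v -2.425 3.26 0.015
v -3.695 3.496 -1.668
v -2.445 3.481 0.032
v -3.79 3.683 -1.596
v -2.541 3.668 0.104
v -3.942 3.8 -1.483
v -2.693 3.785 0.217
v -4.12 3.824 -1.352
v -2.871 3.809 0.348
v -4.289 3.749 -1.229
v -3.04 3.734 0.472
v -4.416 3.591 -1.137
v -3.167 3.576 0.563
v -4.475 3.38 -1.095
v -3.226 3.365 0.605
v -4.455 3.159 -1.112
v -3.205 3.144 0.588
v -4.359 2.972 -1.184
v -3.11 2.957 0.516
v -4.207 2.855 -1.297
v -2.958 2.84 0.403
v -4.029 2.831 -1.428
v -2.78 2.816 0.272
v -3.86 2.906 -1.552
v -2.611 2.891 0.149
v -0.311 -2.902 -2.213
v 0.295 -2.939 -1.982
v -0.062 -1.495 -0.815
v -0.669 -1.458 -1.047
v 0.321 -2.754 -2.203
v -0.036 -1.31 -1.036
v 0.223 -2.598 -2.426
v -0.135 -1.155 -1.259
v 0.018 -2.502 -2.606
v -0.339 -1.059 -1.44
v -0.252 -2.486 -2.709
v -0.609 -1.043 -1.543
v -0.533 -2.552 -2.714
v -0.891 -1.108 -1.547
v -0.771 -2.687 -2.62
v -1.128 -1.244 -1.453
v -0.918 -2.865 -2.445
v -1.275 -1.421 -1.278
v -0.944 -3.05 -2.224
v -1.301 -1.606 -1.057
v -0.845 -3.205 -2.001
v -1.203 -1.762 -0.834
v -0.641 -3.301 -1.82
v -0.998 -1.858 -0.654
v -0.371 -3.317 -1.717
v -0.728 -1.874 -0.551
v -0.089 -3.252 -1.713
v -0.447 -1.808 -0.546
v 0.148 -3.116 -1.807
v -0.209 -1.673 -0.64
v 3.726 1.49 -4.427
v 4.109 1.716 -4.056
v 3.417 1.417 -3.161
v 3.034 1.19 -3.533
v 3.967 1.905 -4.102
v 3.275 1.606 -3.207
v 3.783 2.022 -4.205
v 3.091 1.723 -3.31
v 3.589 2.047 -4.347
v 2.897 1.748 -3.452
v 3.419 1.976 -4.502
v 2.727 1.677 -3.607
v 3.302 1.82 -4.645
v 2.61 1.521 -3.75
v 3.258 1.608 -4.749
v 2.566 1.309 -3.855
v 3.295 1.375 -4.799
v 2.604 1.076 -3.904
v 3.407 1.161 -4.784
v 2.715 0.862 -3.889
v 3.574 1.005 -4.707
v 2.882 0.706 -3.812
v 3.767 0.932 -4.582
v 3.075 0.633 -3.687
v 3.953 0.956 -4.431
v 3.261 0.657 -3.536
v 4.099 1.072 -4.278
v 3.408 0.773 -3.383
v 4.182 1.26 -4.152
v 3.49 0.961 -3.257
v 4.185 1.488 -4.073
v 3.493 1.189 -3.178
f 2 1 5
f 2 5 3
f 3 5 6
f 3 6 4
f 5 1 7
f 5 7 6
f 6 7 8
f 6 8 4
f 7 1 9
f 7 9 8
f 8 9 10
f 8 10 4
f 9 1 11
f 9 11 10
f 10 11 12
f 10 12 4
f 11 1 13
f 11 13 12
f 12 13 14
f 12 14 4
f 13 1 15
f 13 15 14
f 14 15 16
f 14 16 4
f 15 1 17
f 15 17 16
f 16 17 18
f 16 18 4
f 17 1 19
f 17 19 18
f 18 19 20
f 18 20 4
f 19 1 21
f 19 21 20
f 20 21 22
f 20 22 4
f 21 1 23
f 21 23 22
f 22 23 24
f 22 24 4
f 23 1 25
f 23 25 24
f 24 25 26
f 24 26 4
f 25 1 27
f 25 27 26
f 26 27 28
f 26 28 4
f 27 1 29
f 27 29 28
f 28 29 30
f 28 30 4
f 29 1 2
f 29 2 30
f 30 2 3
f 30 3 4
f 32 31 35
f 32 35 33
f 33 35 36
f 33 36 34
f 35 31 37
f 35 37 36
f 36 37 38
f 36 38 34
f 37 31 39
f 37 39 38
f 38 39 40
f 38 40 34
f 39 31 41
f 39 41 40
f 40 41 42
f 40 42 34
f 41 31 43
f 41 43 42
f 42 43 44
f 42 44 34
f 43 31 45
f 43 45 44
f 44 45 46
f 44 46 34
f 45 31 47
f 45 47 46
f 46 47 48
f 46 48 34
f 47 31 49
f 47 49 48
f 48 49 50
f 48 50 34
f 49 31 51
f 49 51 50
f 50 51 52
f 50 52 34
f 51 31 53
f 51 53 52
f 52 53 54
f 52 54 34
f 53 31 55
f 53 55 54
f 54 55 56
f 54 56 34
f 55 31 57
f 55 57 56
f 56 57 58
f 56 58 34
f 57 31 59
f 57 59 58
f 58 59 60
f 58 60 34
f 59 31 32
f 59 32 60
f 60 32 33
f 60 33 34
f 62 61 65
f 62 65 63
f 63 65 66
f 63 66 64
f 65 61 67
f 65 67 66
f 66 67 68
f 66 68 64
f 67 61 69
f 67 69 68
f 68 69 70
f 68 70 64
f 69 61 71
f 69 71 70
f 70 71 72
f 70 72 64
f 71 61 73
f 71 73 72
f 72 73 74
f 72 74 64
f 73 61 75
f 73 75 74
f 74 75 76
f 74 76 64
f 75 61 77
f 75 77 76
f 76 77 78
f 76 78 64
f 77 61 79
f 77 79 78
f 78 79 80
f 78 80 64
f 79 61 81
f 79 81 80
f 80 81 82
f 80 82 64
f 81 61 83
f 81 83 82
f 82 83 84
f 82 84 64
f 83 61 85
f 83 85 84
f 84 85 86
f 84 86 64
f 85 61 87
f 85 87 86
f 86 87 88
f 86 88 64
f 87 61 89
f 87 89 88
f 88 89 90
f 88 90 64
f 89 61 91
f 89 91 90
f 90 91 92
f 90 92 64
f 91 61 62
f 91 62 92
f 92 62 63
f 92 63 64



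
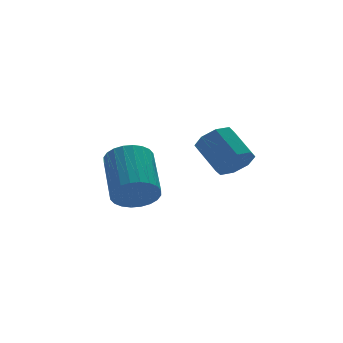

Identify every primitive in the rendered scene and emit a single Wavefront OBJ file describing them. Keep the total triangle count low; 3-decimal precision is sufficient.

v 0.161 -1.933 -0.095
v 0.74 -1.831 -0.653
v 1.357 -0.244 0.277
v 0.779 -0.347 0.835
v 0.502 -1.665 -0.779
v 1.119 -0.078 0.151
v 0.213 -1.539 -0.801
v 0.83 0.047 0.129
v -0.084 -1.474 -0.715
v 0.533 0.113 0.215
v -0.344 -1.479 -0.535
v 0.273 0.108 0.395
v -0.527 -1.552 -0.288
v 0.09 0.034 0.642
v -0.605 -1.684 -0.012
v 0.012 -0.097 0.918
v -0.566 -1.854 0.252
v 0.051 -0.267 1.182
v -0.417 -2.036 0.463
v 0.2 -0.449 1.393
v -0.179 -2.202 0.589
v 0.438 -0.615 1.519
v 0.11 -2.327 0.611
v 0.727 -0.741 1.541
v 0.407 -2.393 0.525
v 1.024 -0.806 1.455
v 0.667 -2.388 0.345
v 1.284 -0.801 1.275
v 0.85 -2.314 0.098
v 1.467 -0.728 1.028
v 0.928 -2.183 -0.178
v 1.545 -0.596 0.752
v 0.889 -2.013 -0.442
v 1.506 -0.426 0.488
v 4.027 -1.571 0.347
v 4.39 -1.905 0.898
v 4.277 -0.763 1.664
v 3.913 -0.429 1.113
v 4.737 -1.632 0.543
v 4.624 -0.491 1.31
v 4.668 -1.324 0.073
v 4.555 -0.182 0.84
v 4.223 -1.16 -0.237
v 4.11 -0.018 0.53
v 3.663 -1.237 -0.204
v 3.55 -0.095 0.562
v 3.316 -1.509 0.15
v 3.203 -0.368 0.917
v 3.385 -1.818 0.62
v 3.272 -0.676 1.387
v 3.83 -1.982 0.93
v 3.717 -0.84 1.697
f 2 1 5
f 2 5 3
f 3 5 6
f 3 6 4
f 5 1 7
f 5 7 6
f 6 7 8
f 6 8 4
f 7 1 9
f 7 9 8
f 8 9 10
f 8 10 4
f 9 1 11
f 9 11 10
f 10 11 12
f 10 12 4
f 11 1 13
f 11 13 12
f 12 13 14
f 12 14 4
f 13 1 15
f 13 15 14
f 14 15 16
f 14 16 4
f 15 1 17
f 15 17 16
f 16 17 18
f 16 18 4
f 17 1 19
f 17 19 18
f 18 19 20
f 18 20 4
f 19 1 21
f 19 21 20
f 20 21 22
f 20 22 4
f 21 1 23
f 21 23 22
f 22 23 24
f 22 24 4
f 23 1 25
f 23 25 24
f 24 25 26
f 24 26 4
f 25 1 27
f 25 27 26
f 26 27 28
f 26 28 4
f 27 1 29
f 27 29 28
f 28 29 30
f 28 30 4
f 29 1 31
f 29 31 30
f 30 31 32
f 30 32 4
f 31 1 33
f 31 33 32
f 32 33 34
f 32 34 4
f 33 1 2
f 33 2 34
f 34 2 3
f 34 3 4
f 36 35 39
f 36 39 37
f 37 39 40
f 37 40 38
f 39 35 41
f 39 41 40
f 40 41 42
f 40 42 38
f 41 35 43
f 41 43 42
f 42 43 44
f 42 44 38
f 43 35 45
f 43 45 44
f 44 45 46
f 44 46 38
f 45 35 47
f 45 47 46
f 46 47 48
f 46 48 38
f 47 35 49
f 47 49 48
f 48 49 50
f 48 50 38
f 49 35 51
f 49 51 50
f 50 51 52
f 50 52 38
f 51 35 36
f 51 36 52
f 52 36 37
f 52 37 38



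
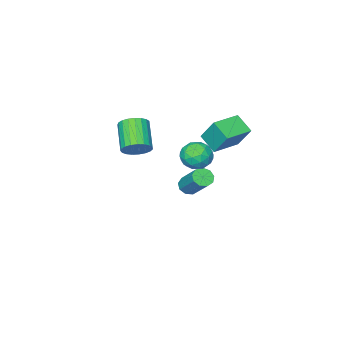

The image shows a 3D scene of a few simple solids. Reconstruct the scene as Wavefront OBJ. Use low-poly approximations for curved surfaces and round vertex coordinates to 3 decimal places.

v -1.943 0.253 0.022
v -1.524 0.565 0.849
v -0.516 0.115 -0.649
v -0.097 0.427 0.178
v -0.53 -0.449 0.15
v -1.412 -0.364 0.565
v -0.628 1.044 -0.365
v -1.51 1.129 0.05
v -0.711 1.054 0.61
v -0.651 0.131 0.928
v -1.389 0.549 -0.728
v -1.329 -0.374 -0.41
v -1.858 0.421 0.495
v -0.182 0.259 -0.295
v -0.436 -0.256 -0.311
v -0.19 -0.073 0.175
v -1.793 -0.125 0.327
v -1.546 0.058 0.813
v -0.963 -0.538 0.402
v -0.494 0.622 -0.613
v -0.247 0.805 -0.127
v -1.85 0.753 0.025
v -1.604 0.936 0.511
v -1.077 1.218 -0.202
v -1.134 0.892 0.84
v -0.296 0.811 0.445
v -0.608 1.173 0.127
v -1.126 1.223 0.37
v -1.099 0.349 1.027
v -0.261 0.268 0.632
v -0.515 -0.247 0.616
v -1.033 -0.197 0.859
v -0.621 0.637 0.886
v -1.779 0.412 -0.432
v -0.941 0.331 -0.827
v -1.007 0.877 -0.659
v -1.525 0.927 -0.416
v -1.744 -0.131 -0.245
v -0.906 -0.212 -0.64
v -0.914 -0.543 -0.17
v -1.432 -0.493 0.073
v -1.419 0.043 -0.686
v -1.566 1.946 2.705
v -1.65 2.854 4.092
v -1.558 3.009 2.01
v -1.642 3.917 3.397
v 0.122 1.983 2.783
v 0.038 2.891 4.17
v 0.13 3.046 2.088
v 0.046 3.954 3.475
v -2.131 -1.579 -3.652
v -1.622 -1.909 -3.418
v -1.34 -0.39 -1.893
v -1.849 -0.061 -2.128
v -1.487 -1.622 -3.729
v -1.205 -0.103 -2.205
v -1.653 -1.315 -4.004
v -1.371 0.204 -2.48
v -2.043 -1.131 -4.115
v -1.761 0.387 -2.59
v -2.474 -1.158 -4.009
v -2.192 0.361 -2.485
v -2.744 -1.381 -3.736
v -2.463 0.137 -2.212
v -2.728 -1.698 -3.424
v -2.446 -0.179 -1.9
v -2.432 -1.959 -3.219
v -2.15 -0.44 -1.694
v -1.995 -2.042 -3.216
v -1.714 -0.523 -1.692
v 3.844 1.333 2.926
v 4.103 1.743 3.599
v 3.295 0.497 4.668
v 3.036 0.087 3.994
v 3.796 1.89 3.539
v 2.988 0.644 4.608
v 3.498 1.941 3.373
v 2.69 0.694 4.442
v 3.26 1.886 3.129
v 2.452 0.64 4.198
v 3.122 1.736 2.85
v 2.314 0.49 3.919
v 3.11 1.517 2.585
v 2.302 0.27 3.653
v 3.224 1.265 2.378
v 2.416 0.019 3.447
v 3.446 1.025 2.266
v 2.638 -0.221 3.334
v 3.736 0.839 2.268
v 2.928 -0.408 3.336
v 4.045 0.738 2.383
v 3.237 -0.509 3.452
v 4.319 0.74 2.593
v 3.511 -0.507 3.662
v 4.511 0.844 2.86
v 3.704 -0.402 3.929
v 4.588 1.033 3.138
v 3.78 -0.213 4.207
v 4.536 1.274 3.38
v 3.728 0.028 4.449
v 4.364 1.525 3.543
v 3.556 0.279 4.612
f 1 38 17
f 38 12 41
f 17 41 6
f 38 41 17
f 1 17 13
f 17 6 18
f 13 18 2
f 17 18 13
f 1 13 22
f 13 2 23
f 22 23 8
f 13 23 22
f 1 22 34
f 22 8 37
f 34 37 11
f 22 37 34
f 1 34 38
f 34 11 42
f 38 42 12
f 34 42 38
f 2 18 29
f 18 6 32
f 29 32 10
f 18 32 29
f 6 41 19
f 41 12 40
f 19 40 5
f 41 40 19
f 12 42 39
f 42 11 35
f 39 35 3
f 42 35 39
f 11 37 36
f 37 8 24
f 36 24 7
f 37 24 36
f 8 23 28
f 23 2 25
f 28 25 9
f 23 25 28
f 4 30 16
f 30 10 31
f 16 31 5
f 30 31 16
f 4 16 14
f 16 5 15
f 14 15 3
f 16 15 14
f 4 14 21
f 14 3 20
f 21 20 7
f 14 20 21
f 4 21 26
f 21 7 27
f 26 27 9
f 21 27 26
f 4 26 30
f 26 9 33
f 30 33 10
f 26 33 30
f 5 31 19
f 31 10 32
f 19 32 6
f 31 32 19
f 3 15 39
f 15 5 40
f 39 40 12
f 15 40 39
f 7 20 36
f 20 3 35
f 36 35 11
f 20 35 36
f 9 27 28
f 27 7 24
f 28 24 8
f 27 24 28
f 10 33 29
f 33 9 25
f 29 25 2
f 33 25 29
f 44 46 43
f 47 44 43
f 43 46 45
f 45 47 43
f 44 50 46
f 48 44 47
f 48 50 44
f 46 50 45
f 49 47 45
f 45 50 49
f 49 48 47
f 50 48 49
f 52 51 55
f 52 55 53
f 53 55 56
f 53 56 54
f 55 51 57
f 55 57 56
f 56 57 58
f 56 58 54
f 57 51 59
f 57 59 58
f 58 59 60
f 58 60 54
f 59 51 61
f 59 61 60
f 60 61 62
f 60 62 54
f 61 51 63
f 61 63 62
f 62 63 64
f 62 64 54
f 63 51 65
f 63 65 64
f 64 65 66
f 64 66 54
f 65 51 67
f 65 67 66
f 66 67 68
f 66 68 54
f 67 51 69
f 67 69 68
f 68 69 70
f 68 70 54
f 69 51 52
f 69 52 70
f 70 52 53
f 70 53 54
f 72 71 75
f 72 75 73
f 73 75 76
f 73 76 74
f 75 71 77
f 75 77 76
f 76 77 78
f 76 78 74
f 77 71 79
f 77 79 78
f 78 79 80
f 78 80 74
f 79 71 81
f 79 81 80
f 80 81 82
f 80 82 74
f 81 71 83
f 81 83 82
f 82 83 84
f 82 84 74
f 83 71 85
f 83 85 84
f 84 85 86
f 84 86 74
f 85 71 87
f 85 87 86
f 86 87 88
f 86 88 74
f 87 71 89
f 87 89 88
f 88 89 90
f 88 90 74
f 89 71 91
f 89 91 90
f 90 91 92
f 90 92 74
f 91 71 93
f 91 93 92
f 92 93 94
f 92 94 74
f 93 71 95
f 93 95 94
f 94 95 96
f 94 96 74
f 95 71 97
f 95 97 96
f 96 97 98
f 96 98 74
f 97 71 99
f 97 99 98
f 98 99 100
f 98 100 74
f 99 71 101
f 99 101 100
f 100 101 102
f 100 102 74
f 101 71 72
f 101 72 102
f 102 72 73
f 102 73 74



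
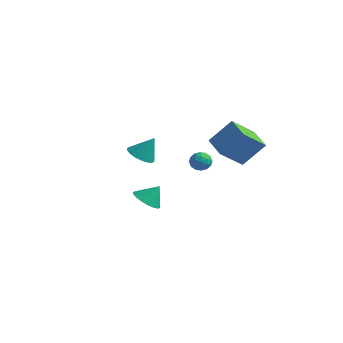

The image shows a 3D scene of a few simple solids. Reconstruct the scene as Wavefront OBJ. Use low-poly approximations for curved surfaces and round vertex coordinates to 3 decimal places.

v -3.836 1.157 -1.14
v -3.193 0.366 -1.098
v -3.184 1.763 0.32
v -2.957 0.676 -1.332
v -2.895 1.081 -1.528
v -3.02 1.5 -1.647
v -3.306 1.852 -1.665
v -3.697 2.066 -1.58
v -4.116 2.1 -1.407
v -4.479 1.947 -1.182
v -4.714 1.638 -0.948
v -4.776 1.233 -0.752
v -4.651 0.813 -0.633
v -4.365 0.461 -0.615
v -3.974 0.247 -0.7
v -3.556 0.213 -0.873
v 3.858 -2.882 3.309
v 4.304 -2.82 2.74
v 3.276 -3.74 2.76
v 3.722 -3.678 2.191
v 3.97 -3.942 2.819
v 4.33 -3.412 3.159
v 3.25 -3.148 2.341
v 3.61 -2.618 2.681
v 3.928 -2.985 2.142
v 4.373 -3.475 2.437
v 3.207 -3.085 3.063
v 3.652 -3.575 3.358
v 4.132 -2.775 3.073
v 3.448 -3.785 2.427
v 3.594 -3.94 2.796
v 3.856 -3.904 2.462
v 4.148 -3.123 3.319
v 4.41 -3.087 2.984
v 4.213 -3.747 3.031
v 3.17 -3.473 2.516
v 3.432 -3.437 2.181
v 3.724 -2.656 3.038
v 3.986 -2.62 2.704
v 3.367 -2.813 2.469
v 4.173 -2.836 2.387
v 3.831 -3.34 2.064
v 3.553 -3.029 2.152
v 3.765 -2.717 2.352
v 4.435 -3.124 2.56
v 4.093 -3.629 2.237
v 4.239 -3.784 2.607
v 4.45 -3.472 2.806
v 4.214 -3.221 2.209
v 3.487 -2.931 3.263
v 3.145 -3.436 2.94
v 3.13 -3.088 2.694
v 3.341 -2.776 2.893
v 3.749 -3.22 3.436
v 3.407 -3.724 3.113
v 3.815 -3.843 3.148
v 4.027 -3.531 3.348
v 3.366 -3.339 3.291
v 3.114 1.037 1.433
v 2.467 -0.487 2.867
v 4.1 2.06 2.966
v 3.454 0.536 4.399
v 4.526 0.144 1.121
v 3.88 -1.38 2.554
v 5.513 1.167 2.653
v 4.866 -0.357 4.087
v -1.848 -0.971 -3.615
v -1.306 -0.339 -4.255
v -1.312 -0.309 -2.505
v -1.709 -0.109 -4.197
v -2.139 -0.049 -4.025
v -2.512 -0.173 -3.771
v -2.753 -0.454 -3.487
v -2.815 -0.838 -3.227
v -2.686 -1.248 -3.045
v -2.391 -1.604 -2.975
v -1.988 -1.834 -3.033
v -1.558 -1.893 -3.205
v -1.185 -1.77 -3.459
v -0.944 -1.489 -3.744
v -0.882 -1.105 -4.003
v -1.011 -0.695 -4.185
f 2 1 4
f 2 4 3
f 4 1 5
f 4 5 3
f 5 1 6
f 5 6 3
f 6 1 7
f 6 7 3
f 7 1 8
f 7 8 3
f 8 1 9
f 8 9 3
f 9 1 10
f 9 10 3
f 10 1 11
f 10 11 3
f 11 1 12
f 11 12 3
f 12 1 13
f 12 13 3
f 13 1 14
f 13 14 3
f 14 1 15
f 14 15 3
f 15 1 16
f 15 16 3
f 16 1 2
f 16 2 3
f 17 54 33
f 54 28 57
f 33 57 22
f 54 57 33
f 17 33 29
f 33 22 34
f 29 34 18
f 33 34 29
f 17 29 38
f 29 18 39
f 38 39 24
f 29 39 38
f 17 38 50
f 38 24 53
f 50 53 27
f 38 53 50
f 17 50 54
f 50 27 58
f 54 58 28
f 50 58 54
f 18 34 45
f 34 22 48
f 45 48 26
f 34 48 45
f 22 57 35
f 57 28 56
f 35 56 21
f 57 56 35
f 28 58 55
f 58 27 51
f 55 51 19
f 58 51 55
f 27 53 52
f 53 24 40
f 52 40 23
f 53 40 52
f 24 39 44
f 39 18 41
f 44 41 25
f 39 41 44
f 20 46 32
f 46 26 47
f 32 47 21
f 46 47 32
f 20 32 30
f 32 21 31
f 30 31 19
f 32 31 30
f 20 30 37
f 30 19 36
f 37 36 23
f 30 36 37
f 20 37 42
f 37 23 43
f 42 43 25
f 37 43 42
f 20 42 46
f 42 25 49
f 46 49 26
f 42 49 46
f 21 47 35
f 47 26 48
f 35 48 22
f 47 48 35
f 19 31 55
f 31 21 56
f 55 56 28
f 31 56 55
f 23 36 52
f 36 19 51
f 52 51 27
f 36 51 52
f 25 43 44
f 43 23 40
f 44 40 24
f 43 40 44
f 26 49 45
f 49 25 41
f 45 41 18
f 49 41 45
f 60 62 59
f 63 60 59
f 59 62 61
f 61 63 59
f 60 66 62
f 64 60 63
f 64 66 60
f 62 66 61
f 65 63 61
f 61 66 65
f 65 64 63
f 66 64 65
f 68 67 70
f 68 70 69
f 70 67 71
f 70 71 69
f 71 67 72
f 71 72 69
f 72 67 73
f 72 73 69
f 73 67 74
f 73 74 69
f 74 67 75
f 74 75 69
f 75 67 76
f 75 76 69
f 76 67 77
f 76 77 69
f 77 67 78
f 77 78 69
f 78 67 79
f 78 79 69
f 79 67 80
f 79 80 69
f 80 67 81
f 80 81 69
f 81 67 82
f 81 82 69
f 82 67 68
f 82 68 69



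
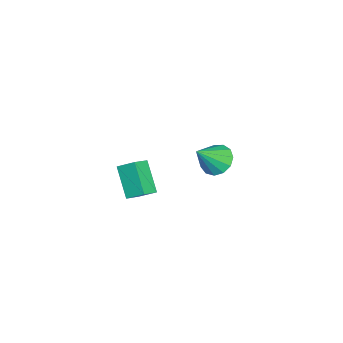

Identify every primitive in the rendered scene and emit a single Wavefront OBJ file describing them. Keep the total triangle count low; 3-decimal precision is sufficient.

v -4.113 0.416 -1.463
v -3.355 0.948 -1.75
v -3.047 -0.376 -0.117
v -3.615 1.243 -1.37
v -4.033 1.275 -1.02
v -4.477 1.035 -0.81
v -4.805 0.598 -0.807
v -4.913 0.103 -1.013
v -4.768 -0.293 -1.361
v -4.414 -0.463 -1.741
v -3.965 -0.355 -2.033
v -3.563 -0.001 -2.144
v -3.335 0.484 -2.038
v 2.208 -1.852 0.485
v 1.141 -2.587 1.791
v 2.328 -0.961 1.083
v 1.261 -1.696 2.39
v 2.999 -2.244 0.91
v 1.932 -2.979 2.217
v 3.119 -1.353 1.509
v 2.052 -2.088 2.815
f 2 1 4
f 2 4 3
f 4 1 5
f 4 5 3
f 5 1 6
f 5 6 3
f 6 1 7
f 6 7 3
f 7 1 8
f 7 8 3
f 8 1 9
f 8 9 3
f 9 1 10
f 9 10 3
f 10 1 11
f 10 11 3
f 11 1 12
f 11 12 3
f 12 1 13
f 12 13 3
f 13 1 2
f 13 2 3
f 15 17 14
f 18 15 14
f 14 17 16
f 16 18 14
f 15 21 17
f 19 15 18
f 19 21 15
f 17 21 16
f 20 18 16
f 16 21 20
f 20 19 18
f 21 19 20



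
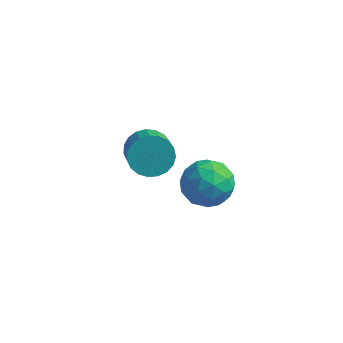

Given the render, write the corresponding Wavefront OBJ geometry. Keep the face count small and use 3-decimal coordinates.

v -0.463 -0.334 1.019
v 0.127 -0.186 0.737
v 0.613 -0.938 1.359
v 0.023 -1.086 1.641
v 0.12 -0.011 0.954
v 0.606 -0.762 1.576
v 0.013 0.108 1.181
v 0.499 -0.643 1.804
v -0.177 0.151 1.381
v 0.31 -0.6 2.003
v -0.416 0.11 1.518
v 0.07 -0.641 2.14
v -0.663 -0.008 1.569
v -0.177 -0.759 2.191
v -0.876 -0.182 1.524
v -0.39 -0.934 2.147
v -1.017 -0.383 1.393
v -0.531 -1.134 2.015
v -1.063 -0.575 1.196
v -0.576 -1.327 1.819
v -1.004 -0.726 0.969
v -0.518 -1.477 1.592
v -0.853 -0.809 0.751
v -0.367 -1.56 1.373
v -0.634 -0.81 0.578
v -0.148 -1.561 1.201
v -0.385 -0.728 0.482
v 0.101 -1.48 1.105
v -0.15 -0.579 0.479
v 0.336 -1.33 1.102
v 0.031 -0.387 0.569
v 0.517 -1.138 1.192
v 2.239 -3.031 4.307
v 2.605 -2.565 3.853
v 2.695 -3.975 3.707
v 3.061 -3.509 3.253
v 3.266 -3.57 3.968
v 2.984 -2.986 4.339
v 2.316 -3.554 3.221
v 2.034 -2.97 3.592
v 2.652 -2.888 3.181
v 3.239 -2.898 3.643
v 2.061 -3.642 3.917
v 2.648 -3.652 4.379
v 2.382 -2.715 4.133
v 2.918 -3.825 3.427
v 3.038 -3.861 3.848
v 3.253 -3.587 3.58
v 2.605 -2.963 4.418
v 2.82 -2.689 4.151
v 3.208 -3.28 4.219
v 2.48 -3.851 3.409
v 2.695 -3.577 3.142
v 2.047 -2.953 3.98
v 2.262 -2.679 3.712
v 2.092 -3.26 3.341
v 2.625 -2.631 3.471
v 2.893 -3.186 3.118
v 2.455 -3.212 3.1
v 2.29 -2.869 3.318
v 2.97 -2.637 3.742
v 3.238 -3.192 3.389
v 3.358 -3.228 3.81
v 3.193 -2.885 4.028
v 2.998 -2.827 3.347
v 2.062 -3.348 4.171
v 2.33 -3.903 3.818
v 2.107 -3.655 3.532
v 1.942 -3.312 3.75
v 2.407 -3.354 4.442
v 2.675 -3.909 4.089
v 3.01 -3.671 4.242
v 2.845 -3.328 4.46
v 2.302 -3.713 4.213
f 2 1 5
f 2 5 3
f 3 5 6
f 3 6 4
f 5 1 7
f 5 7 6
f 6 7 8
f 6 8 4
f 7 1 9
f 7 9 8
f 8 9 10
f 8 10 4
f 9 1 11
f 9 11 10
f 10 11 12
f 10 12 4
f 11 1 13
f 11 13 12
f 12 13 14
f 12 14 4
f 13 1 15
f 13 15 14
f 14 15 16
f 14 16 4
f 15 1 17
f 15 17 16
f 16 17 18
f 16 18 4
f 17 1 19
f 17 19 18
f 18 19 20
f 18 20 4
f 19 1 21
f 19 21 20
f 20 21 22
f 20 22 4
f 21 1 23
f 21 23 22
f 22 23 24
f 22 24 4
f 23 1 25
f 23 25 24
f 24 25 26
f 24 26 4
f 25 1 27
f 25 27 26
f 26 27 28
f 26 28 4
f 27 1 29
f 27 29 28
f 28 29 30
f 28 30 4
f 29 1 31
f 29 31 30
f 30 31 32
f 30 32 4
f 31 1 2
f 31 2 32
f 32 2 3
f 32 3 4
f 33 70 49
f 70 44 73
f 49 73 38
f 70 73 49
f 33 49 45
f 49 38 50
f 45 50 34
f 49 50 45
f 33 45 54
f 45 34 55
f 54 55 40
f 45 55 54
f 33 54 66
f 54 40 69
f 66 69 43
f 54 69 66
f 33 66 70
f 66 43 74
f 70 74 44
f 66 74 70
f 34 50 61
f 50 38 64
f 61 64 42
f 50 64 61
f 38 73 51
f 73 44 72
f 51 72 37
f 73 72 51
f 44 74 71
f 74 43 67
f 71 67 35
f 74 67 71
f 43 69 68
f 69 40 56
f 68 56 39
f 69 56 68
f 40 55 60
f 55 34 57
f 60 57 41
f 55 57 60
f 36 62 48
f 62 42 63
f 48 63 37
f 62 63 48
f 36 48 46
f 48 37 47
f 46 47 35
f 48 47 46
f 36 46 53
f 46 35 52
f 53 52 39
f 46 52 53
f 36 53 58
f 53 39 59
f 58 59 41
f 53 59 58
f 36 58 62
f 58 41 65
f 62 65 42
f 58 65 62
f 37 63 51
f 63 42 64
f 51 64 38
f 63 64 51
f 35 47 71
f 47 37 72
f 71 72 44
f 47 72 71
f 39 52 68
f 52 35 67
f 68 67 43
f 52 67 68
f 41 59 60
f 59 39 56
f 60 56 40
f 59 56 60
f 42 65 61
f 65 41 57
f 61 57 34
f 65 57 61



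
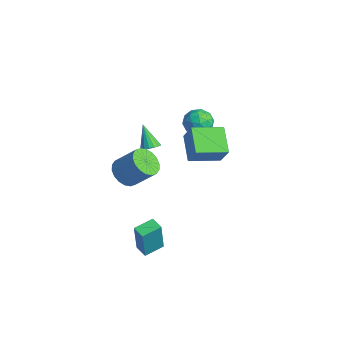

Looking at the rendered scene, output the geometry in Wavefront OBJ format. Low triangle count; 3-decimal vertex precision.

v -3.257 -1.112 0.427
v -2.959 -0.614 0.647
v -4.263 -1.088 1.733
v -3.175 -0.499 0.478
v -3.409 -0.525 0.298
v -3.609 -0.685 0.147
v -3.727 -0.942 0.061
v -3.738 -1.239 0.058
v -3.639 -1.506 0.139
v -3.452 -1.683 0.286
v -3.22 -1.729 0.466
v -2.996 -1.634 0.636
v -2.833 -1.419 0.759
v -2.766 -1.134 0.805
v -2.812 -0.843 0.765
v -1.343 -3.7 0.671
v -0.511 -3.782 0.16
v 0.374 -2.903 1.457
v -0.457 -2.82 1.969
v -0.676 -3.405 0.017
v 0.21 -2.526 1.314
v -0.973 -3.086 0.003
v -0.087 -2.207 1.301
v -1.343 -2.888 0.122
v -0.458 -2.009 1.419
v -1.713 -2.851 0.349
v -0.828 -1.972 1.647
v -2.01 -2.983 0.641
v -1.125 -2.103 1.938
v -2.175 -3.256 0.938
v -1.29 -2.377 2.236
v -2.174 -3.617 1.183
v -1.289 -2.738 2.48
v -2.01 -3.994 1.326
v -1.124 -3.115 2.623
v -1.713 -4.313 1.339
v -0.827 -3.434 2.637
v -1.342 -4.511 1.221
v -0.457 -3.632 2.518
v -0.972 -4.548 0.993
v -0.087 -3.669 2.291
v -0.675 -4.417 0.702
v 0.21 -3.537 1.999
v -0.51 -4.143 0.404
v 0.375 -3.264 1.702
v 0.776 -4.101 -4.146
v 1.097 -4.41 -2.002
v 0.646 -2.873 -3.95
v 0.968 -3.182 -1.806
v 1.592 -3.998 -4.254
v 1.914 -4.307 -2.11
v 1.463 -2.77 -4.058
v 1.784 -3.079 -1.914
v 0.187 -0.854 3.885
v 0.932 -0.775 5.127
v 0.6 0.944 3.522
v 1.346 1.023 4.763
v 1.654 -1.363 3.037
v 2.4 -1.284 4.278
v 2.068 0.435 2.673
v 2.813 0.514 3.915
v -3 2.721 1.779
v -2.633 2.301 0.989
v -4.287 1.839 1.651
v -3.92 1.419 0.861
v -3.525 1.248 1.727
v -2.73 1.792 1.807
v -4.19 2.348 0.833
v -3.395 2.892 0.913
v -3.368 2.07 0.405
v -2.958 1.39 0.957
v -3.962 2.75 1.683
v -3.552 2.07 2.235
v -2.704 2.588 1.396
v -4.216 1.552 1.244
v -3.985 1.451 1.754
v -3.769 1.204 1.289
v -2.761 2.29 1.876
v -2.545 2.042 1.412
v -3.069 1.423 1.845
v -4.375 2.098 1.228
v -4.159 1.85 0.764
v -3.151 2.936 1.351
v -2.935 2.689 0.886
v -3.851 2.717 0.795
v -2.92 2.206 0.587
v -3.676 1.687 0.512
v -3.835 2.233 0.496
v -3.368 2.553 0.543
v -2.679 1.806 0.912
v -3.435 1.288 0.836
v -3.203 1.187 1.346
v -2.736 1.507 1.393
v -3.111 1.67 0.568
v -3.485 2.852 1.804
v -4.241 2.334 1.728
v -4.184 2.633 1.247
v -3.717 2.953 1.294
v -3.244 2.453 2.128
v -4 1.934 2.053
v -3.552 1.587 2.097
v -3.085 1.907 2.144
v -3.809 2.47 2.072
f 2 1 4
f 2 4 3
f 4 1 5
f 4 5 3
f 5 1 6
f 5 6 3
f 6 1 7
f 6 7 3
f 7 1 8
f 7 8 3
f 8 1 9
f 8 9 3
f 9 1 10
f 9 10 3
f 10 1 11
f 10 11 3
f 11 1 12
f 11 12 3
f 12 1 13
f 12 13 3
f 13 1 14
f 13 14 3
f 14 1 15
f 14 15 3
f 15 1 2
f 15 2 3
f 17 16 20
f 17 20 18
f 18 20 21
f 18 21 19
f 20 16 22
f 20 22 21
f 21 22 23
f 21 23 19
f 22 16 24
f 22 24 23
f 23 24 25
f 23 25 19
f 24 16 26
f 24 26 25
f 25 26 27
f 25 27 19
f 26 16 28
f 26 28 27
f 27 28 29
f 27 29 19
f 28 16 30
f 28 30 29
f 29 30 31
f 29 31 19
f 30 16 32
f 30 32 31
f 31 32 33
f 31 33 19
f 32 16 34
f 32 34 33
f 33 34 35
f 33 35 19
f 34 16 36
f 34 36 35
f 35 36 37
f 35 37 19
f 36 16 38
f 36 38 37
f 37 38 39
f 37 39 19
f 38 16 40
f 38 40 39
f 39 40 41
f 39 41 19
f 40 16 42
f 40 42 41
f 41 42 43
f 41 43 19
f 42 16 44
f 42 44 43
f 43 44 45
f 43 45 19
f 44 16 17
f 44 17 45
f 45 17 18
f 45 18 19
f 47 49 46
f 50 47 46
f 46 49 48
f 48 50 46
f 47 53 49
f 51 47 50
f 51 53 47
f 49 53 48
f 52 50 48
f 48 53 52
f 52 51 50
f 53 51 52
f 55 57 54
f 58 55 54
f 54 57 56
f 56 58 54
f 55 61 57
f 59 55 58
f 59 61 55
f 57 61 56
f 60 58 56
f 56 61 60
f 60 59 58
f 61 59 60
f 62 99 78
f 99 73 102
f 78 102 67
f 99 102 78
f 62 78 74
f 78 67 79
f 74 79 63
f 78 79 74
f 62 74 83
f 74 63 84
f 83 84 69
f 74 84 83
f 62 83 95
f 83 69 98
f 95 98 72
f 83 98 95
f 62 95 99
f 95 72 103
f 99 103 73
f 95 103 99
f 63 79 90
f 79 67 93
f 90 93 71
f 79 93 90
f 67 102 80
f 102 73 101
f 80 101 66
f 102 101 80
f 73 103 100
f 103 72 96
f 100 96 64
f 103 96 100
f 72 98 97
f 98 69 85
f 97 85 68
f 98 85 97
f 69 84 89
f 84 63 86
f 89 86 70
f 84 86 89
f 65 91 77
f 91 71 92
f 77 92 66
f 91 92 77
f 65 77 75
f 77 66 76
f 75 76 64
f 77 76 75
f 65 75 82
f 75 64 81
f 82 81 68
f 75 81 82
f 65 82 87
f 82 68 88
f 87 88 70
f 82 88 87
f 65 87 91
f 87 70 94
f 91 94 71
f 87 94 91
f 66 92 80
f 92 71 93
f 80 93 67
f 92 93 80
f 64 76 100
f 76 66 101
f 100 101 73
f 76 101 100
f 68 81 97
f 81 64 96
f 97 96 72
f 81 96 97
f 70 88 89
f 88 68 85
f 89 85 69
f 88 85 89
f 71 94 90
f 94 70 86
f 90 86 63
f 94 86 90

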